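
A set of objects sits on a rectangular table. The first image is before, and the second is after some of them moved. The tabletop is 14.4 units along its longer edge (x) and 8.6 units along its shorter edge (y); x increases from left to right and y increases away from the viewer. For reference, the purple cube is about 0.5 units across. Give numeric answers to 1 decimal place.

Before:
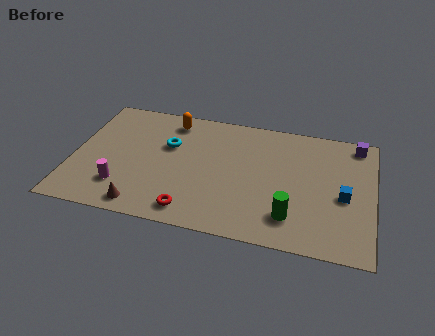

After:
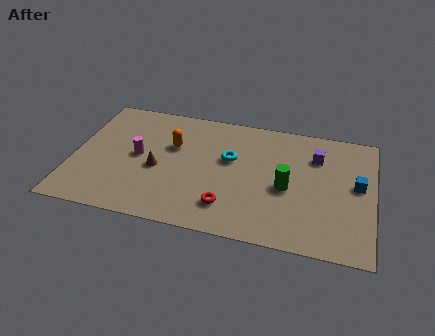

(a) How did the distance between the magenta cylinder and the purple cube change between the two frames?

-3.6

They were about 12.3 units apart before and 8.7 after — 3.6 units closer together.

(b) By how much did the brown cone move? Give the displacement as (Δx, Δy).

(0.5, 2.7)

From the two frames, the brown cone sits at roughly (3.6, 1.0) before and (4.1, 3.7) after.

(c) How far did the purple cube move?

2.3

The purple cube was near (13.5, 7.6) before and (11.6, 6.3) after, so it travelled √(1.9² + 1.3²) ≈ 2.3 units.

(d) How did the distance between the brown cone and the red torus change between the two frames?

+1.6

Before: roughly 2.3 units apart; after: 3.9. That's 1.6 units further apart.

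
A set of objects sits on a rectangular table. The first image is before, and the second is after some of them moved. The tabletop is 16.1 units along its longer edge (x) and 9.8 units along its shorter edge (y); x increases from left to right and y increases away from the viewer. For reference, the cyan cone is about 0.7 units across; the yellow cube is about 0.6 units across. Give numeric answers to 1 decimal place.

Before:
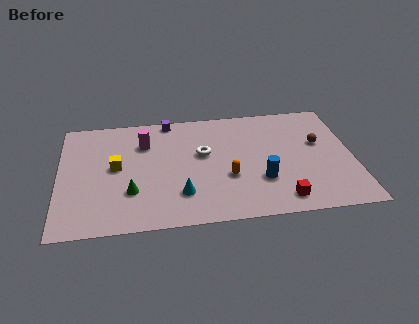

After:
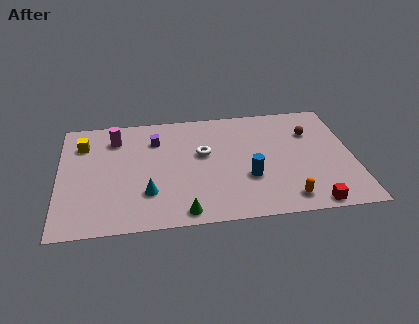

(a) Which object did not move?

the white torus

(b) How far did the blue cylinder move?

0.8

The blue cylinder moved from about (11.0, 3.1) to (10.3, 3.4), a distance of √(0.7² + 0.3²) ≈ 0.8.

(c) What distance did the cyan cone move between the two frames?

1.8

The cyan cone moved from about (6.6, 2.5) to (4.8, 2.8), a distance of √(1.8² + 0.3²) ≈ 1.8.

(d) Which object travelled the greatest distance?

the orange capsule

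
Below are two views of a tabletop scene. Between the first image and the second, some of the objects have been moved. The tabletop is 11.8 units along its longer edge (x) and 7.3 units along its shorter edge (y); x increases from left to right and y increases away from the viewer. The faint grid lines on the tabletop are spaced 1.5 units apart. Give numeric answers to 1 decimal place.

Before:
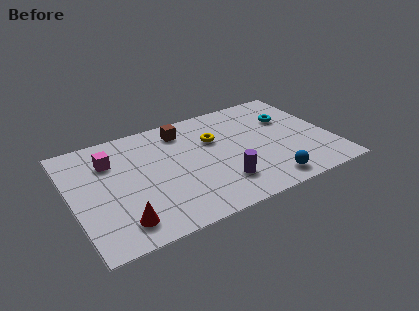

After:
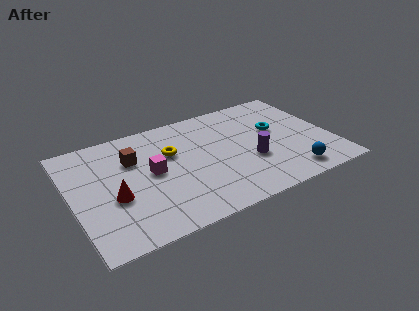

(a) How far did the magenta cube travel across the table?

2.3

The magenta cube moved from about (1.9, 5.3) to (3.6, 3.8), a distance of √(1.7² + 1.5²) ≈ 2.3.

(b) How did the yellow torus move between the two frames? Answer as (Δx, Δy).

(-2.0, -0.1)

The yellow torus was at about (6.6, 4.8) and moved to about (4.6, 4.7).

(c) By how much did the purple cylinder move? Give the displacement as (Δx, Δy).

(1.5, 0.9)

From the two frames, the purple cylinder sits at roughly (6.5, 1.8) before and (8.0, 2.7) after.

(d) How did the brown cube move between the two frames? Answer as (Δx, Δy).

(-2.4, -1.0)

The brown cube started near (5.3, 6.0) and ended near (2.9, 5.0).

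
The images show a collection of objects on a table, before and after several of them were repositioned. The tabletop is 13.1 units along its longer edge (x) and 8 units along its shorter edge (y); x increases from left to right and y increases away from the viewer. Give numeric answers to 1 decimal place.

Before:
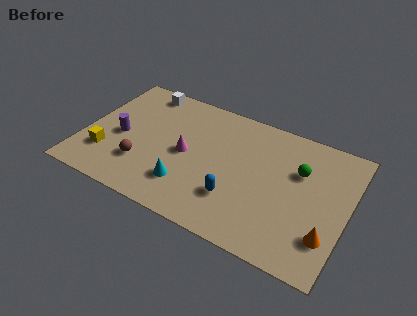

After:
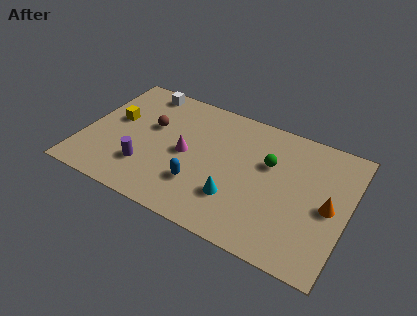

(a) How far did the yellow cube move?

2.4

The yellow cube was near (1.3, 2.2) before and (1.4, 4.6) after, so it travelled √(0.1² + 2.4²) ≈ 2.4 units.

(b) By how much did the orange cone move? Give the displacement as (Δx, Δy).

(-0.1, 1.7)

The orange cone started near (12.3, 2.1) and ended near (12.2, 3.8).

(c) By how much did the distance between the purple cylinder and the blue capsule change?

-3.4

The distance was about 6.1 in the first image and 2.7 in the second, so they moved 3.4 units closer together.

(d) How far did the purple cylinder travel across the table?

2.1

The purple cylinder moved from about (1.8, 3.6) to (3.3, 2.2), a distance of √(1.5² + 1.4²) ≈ 2.1.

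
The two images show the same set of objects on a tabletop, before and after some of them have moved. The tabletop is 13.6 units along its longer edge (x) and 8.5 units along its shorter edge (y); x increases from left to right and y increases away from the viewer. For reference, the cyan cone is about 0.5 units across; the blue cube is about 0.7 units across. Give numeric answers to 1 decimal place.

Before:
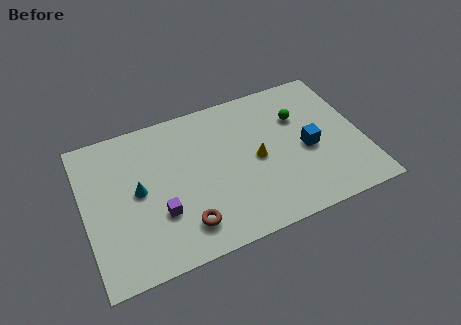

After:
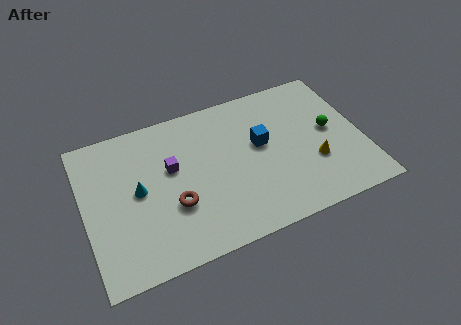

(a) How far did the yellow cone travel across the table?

3.0

The yellow cone moved from about (8.4, 4.1) to (11.1, 2.9), a distance of √(2.7² + 1.2²) ≈ 3.0.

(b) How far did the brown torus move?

1.4

The brown torus was near (4.6, 1.7) before and (4.2, 3.0) after, so it travelled √(0.4² + 1.3²) ≈ 1.4 units.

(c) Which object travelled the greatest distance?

the yellow cone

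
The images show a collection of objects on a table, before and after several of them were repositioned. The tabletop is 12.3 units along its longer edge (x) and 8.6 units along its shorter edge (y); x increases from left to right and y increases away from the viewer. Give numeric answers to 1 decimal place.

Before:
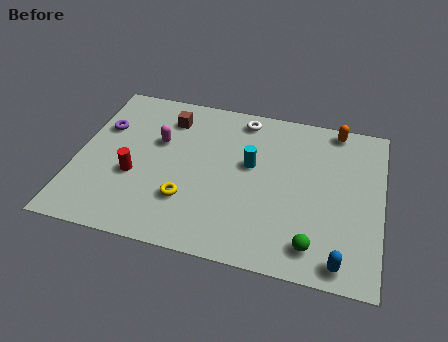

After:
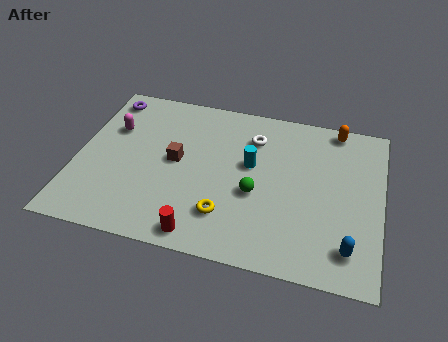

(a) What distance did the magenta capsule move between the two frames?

1.9

From (3.2, 5.4) to (1.3, 5.7), the magenta capsule covered √(1.9² + 0.3²) ≈ 1.9 units.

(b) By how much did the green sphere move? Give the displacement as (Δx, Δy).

(-2.4, 2.1)

The green sphere started near (9.7, 1.4) and ended near (7.3, 3.5).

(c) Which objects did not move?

the orange capsule and the cyan cylinder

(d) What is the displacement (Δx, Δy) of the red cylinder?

(2.9, -2.4)

The red cylinder started near (2.4, 3.3) and ended near (5.3, 0.9).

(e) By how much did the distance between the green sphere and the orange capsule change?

-1.2

Before: roughly 6.4 units apart; after: 5.2. That's 1.2 units closer together.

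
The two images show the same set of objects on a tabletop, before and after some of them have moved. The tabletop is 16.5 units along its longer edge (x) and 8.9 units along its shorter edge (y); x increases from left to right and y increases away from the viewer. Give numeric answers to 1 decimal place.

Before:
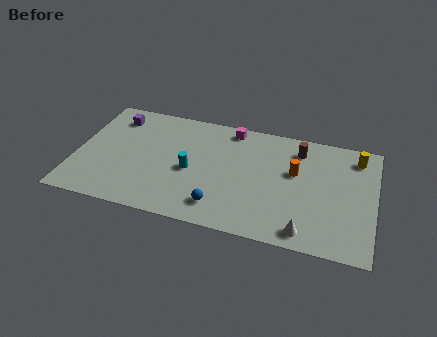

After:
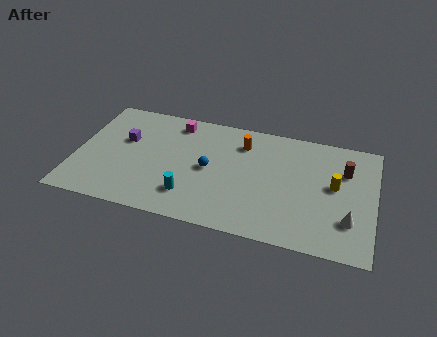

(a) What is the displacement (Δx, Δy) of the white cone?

(2.3, 1.4)

The white cone started near (12.9, 1.1) and ended near (15.2, 2.5).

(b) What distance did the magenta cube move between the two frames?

3.1

From (8.4, 7.9) to (5.3, 7.6), the magenta cube covered √(3.1² + 0.3²) ≈ 3.1 units.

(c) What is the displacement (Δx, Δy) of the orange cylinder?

(-3.0, 1.5)

The orange cylinder started near (12.1, 5.4) and ended near (9.1, 6.9).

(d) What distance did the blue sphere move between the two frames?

2.8

The blue sphere moved from about (8.2, 1.7) to (7.4, 4.4), a distance of √(0.8² + 2.7²) ≈ 2.8.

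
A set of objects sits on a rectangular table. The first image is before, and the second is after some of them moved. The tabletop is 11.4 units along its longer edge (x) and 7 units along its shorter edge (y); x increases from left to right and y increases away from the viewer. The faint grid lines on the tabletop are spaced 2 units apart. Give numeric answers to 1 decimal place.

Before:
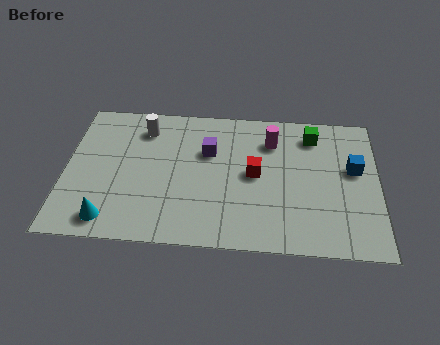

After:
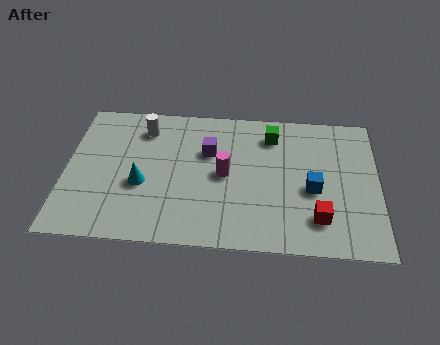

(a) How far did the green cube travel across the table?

1.5

The green cube was near (9.0, 5.7) before and (7.5, 5.6) after, so it travelled √(1.5² + 0.1²) ≈ 1.5 units.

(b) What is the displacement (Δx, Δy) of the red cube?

(2.3, -2.0)

The red cube was at about (6.9, 3.6) and moved to about (9.2, 1.6).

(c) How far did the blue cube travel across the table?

1.9

The blue cube was near (10.5, 4.1) before and (9.0, 3.0) after, so it travelled √(1.5² + 1.1²) ≈ 1.9 units.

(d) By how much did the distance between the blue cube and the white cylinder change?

-1.1

The distance was about 7.8 in the first image and 6.7 in the second, so they moved 1.1 units closer together.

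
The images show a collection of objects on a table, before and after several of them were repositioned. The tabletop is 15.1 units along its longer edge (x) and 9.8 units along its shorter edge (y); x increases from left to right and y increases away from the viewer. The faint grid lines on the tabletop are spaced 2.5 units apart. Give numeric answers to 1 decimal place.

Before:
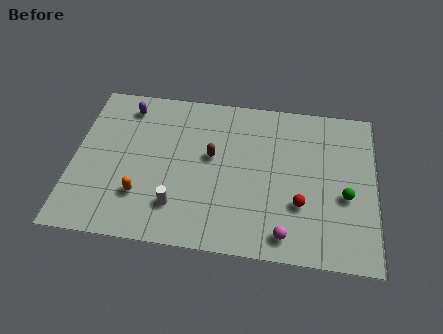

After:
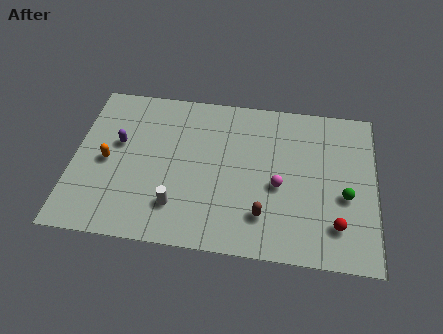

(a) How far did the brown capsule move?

4.3

From (6.9, 5.6) to (9.6, 2.3), the brown capsule covered √(2.7² + 3.3²) ≈ 4.3 units.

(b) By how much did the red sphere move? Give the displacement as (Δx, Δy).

(1.8, -1.0)

From the two frames, the red sphere sits at roughly (11.4, 3.2) before and (13.2, 2.2) after.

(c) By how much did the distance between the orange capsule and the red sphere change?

+3.8

They were about 7.9 units apart before and 11.7 after — 3.8 units further apart.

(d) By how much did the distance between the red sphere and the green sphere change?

-0.5

Before: roughly 2.3 units apart; after: 1.8. That's 0.5 units closer together.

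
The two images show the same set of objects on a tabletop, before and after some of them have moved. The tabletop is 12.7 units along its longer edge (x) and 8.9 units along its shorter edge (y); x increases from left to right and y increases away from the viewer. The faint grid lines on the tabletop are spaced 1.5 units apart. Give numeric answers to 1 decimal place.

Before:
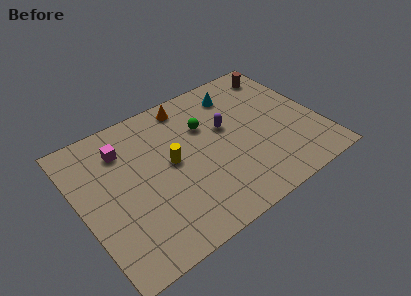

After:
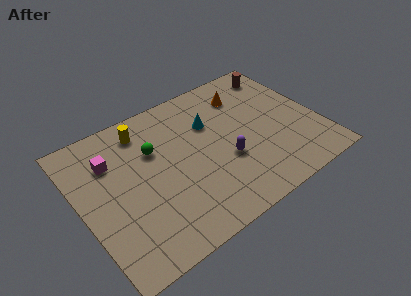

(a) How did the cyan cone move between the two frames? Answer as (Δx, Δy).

(-1.7, -1.2)

From the two frames, the cyan cone sits at roughly (8.9, 7.2) before and (7.2, 6.0) after.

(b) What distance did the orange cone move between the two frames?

3.1

From (6.3, 7.8) to (9.3, 6.9), the orange cone covered √(3.0² + 0.9²) ≈ 3.1 units.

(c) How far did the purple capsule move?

2.0

From (7.9, 5.3) to (7.5, 3.3), the purple capsule covered √(0.4² + 2.0²) ≈ 2.0 units.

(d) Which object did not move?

the brown cylinder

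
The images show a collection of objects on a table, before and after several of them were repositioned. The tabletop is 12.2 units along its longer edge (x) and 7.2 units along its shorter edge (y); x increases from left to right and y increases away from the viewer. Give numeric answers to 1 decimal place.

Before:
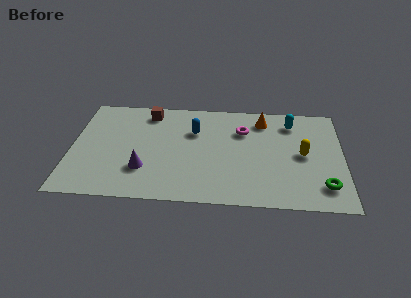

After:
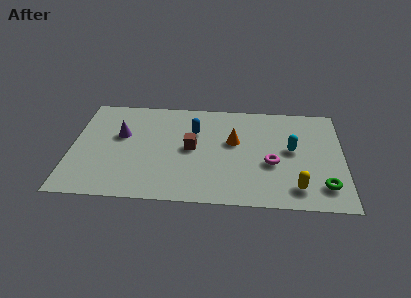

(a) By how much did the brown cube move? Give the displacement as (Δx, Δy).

(2.0, -2.4)

The brown cube started near (3.4, 6.1) and ended near (5.4, 3.7).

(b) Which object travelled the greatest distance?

the brown cube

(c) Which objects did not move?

the blue capsule and the green torus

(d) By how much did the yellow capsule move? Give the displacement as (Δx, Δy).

(-0.3, -2.3)

The yellow capsule was at about (10.4, 3.6) and moved to about (10.1, 1.3).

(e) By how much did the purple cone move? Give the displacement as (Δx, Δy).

(-1.1, 2.3)

From the two frames, the purple cone sits at roughly (3.3, 2.1) before and (2.2, 4.4) after.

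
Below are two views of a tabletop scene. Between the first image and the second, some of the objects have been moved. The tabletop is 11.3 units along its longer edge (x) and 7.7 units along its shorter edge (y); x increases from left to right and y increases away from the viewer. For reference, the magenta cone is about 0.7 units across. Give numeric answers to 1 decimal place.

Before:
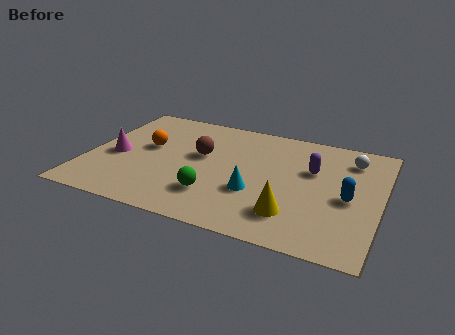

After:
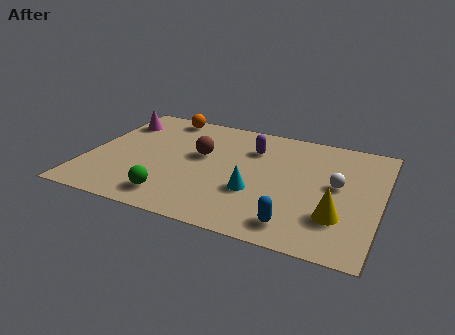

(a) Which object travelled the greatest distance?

the blue capsule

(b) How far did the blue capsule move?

2.9

The blue capsule moved from about (10.1, 3.5) to (8.3, 1.2), a distance of √(1.8² + 2.3²) ≈ 2.9.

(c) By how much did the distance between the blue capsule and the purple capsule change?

+2.8

Before: roughly 2.1 units apart; after: 4.9. That's 2.8 units further apart.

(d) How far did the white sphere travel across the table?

1.9

The white sphere moved from about (10.0, 6.1) to (9.6, 4.2), a distance of √(0.4² + 1.9²) ≈ 1.9.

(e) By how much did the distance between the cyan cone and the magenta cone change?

+1.1

Before: roughly 5.5 units apart; after: 6.6. That's 1.1 units further apart.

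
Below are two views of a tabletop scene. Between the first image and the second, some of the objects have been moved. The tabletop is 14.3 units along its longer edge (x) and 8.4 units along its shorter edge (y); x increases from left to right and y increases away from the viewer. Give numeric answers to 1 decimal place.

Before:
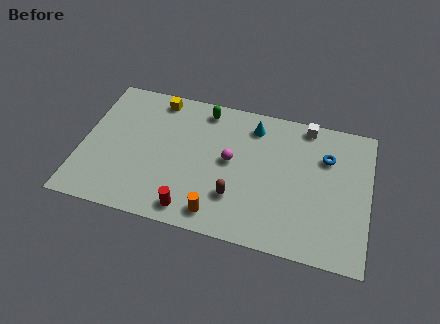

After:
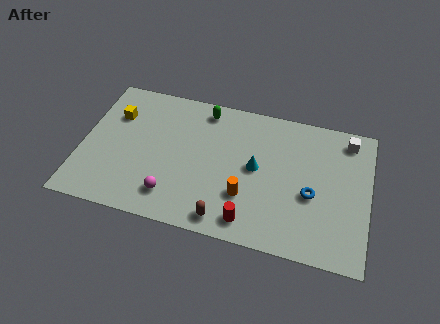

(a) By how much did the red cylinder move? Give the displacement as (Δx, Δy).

(2.9, 0.1)

The red cylinder started near (5.7, 1.1) and ended near (8.6, 1.2).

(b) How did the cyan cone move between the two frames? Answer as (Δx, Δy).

(0.3, -2.5)

The cyan cone was at about (8.4, 6.9) and moved to about (8.7, 4.4).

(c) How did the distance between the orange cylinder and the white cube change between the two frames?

-0.9

They were about 7.5 units apart before and 6.6 after — 0.9 units closer together.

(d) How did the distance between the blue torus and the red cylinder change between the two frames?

-4.3

They were about 8.0 units apart before and 3.7 after — 4.3 units closer together.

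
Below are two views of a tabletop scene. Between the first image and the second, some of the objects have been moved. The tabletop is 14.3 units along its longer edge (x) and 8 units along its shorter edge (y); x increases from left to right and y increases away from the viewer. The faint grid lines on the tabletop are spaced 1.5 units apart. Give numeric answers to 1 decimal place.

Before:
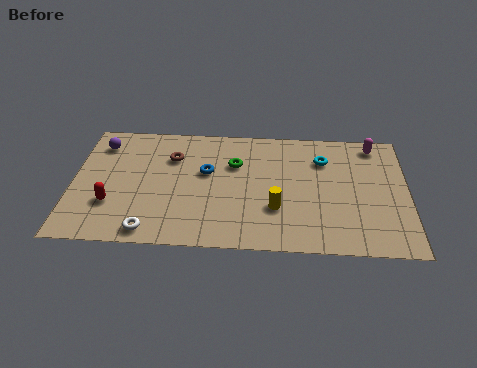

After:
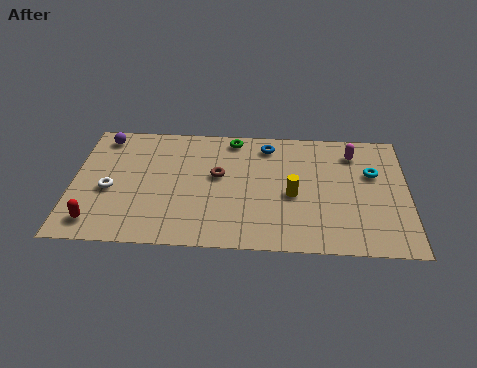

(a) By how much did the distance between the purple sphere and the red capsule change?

+1.7

The distance was about 3.9 in the first image and 5.6 in the second, so they moved 1.7 units further apart.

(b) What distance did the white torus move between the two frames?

3.1

From (3.4, 0.9) to (1.6, 3.4), the white torus covered √(1.8² + 2.5²) ≈ 3.1 units.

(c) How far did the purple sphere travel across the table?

0.5

The purple sphere was near (1.1, 6.4) before and (1.2, 6.9) after, so it travelled √(0.1² + 0.5²) ≈ 0.5 units.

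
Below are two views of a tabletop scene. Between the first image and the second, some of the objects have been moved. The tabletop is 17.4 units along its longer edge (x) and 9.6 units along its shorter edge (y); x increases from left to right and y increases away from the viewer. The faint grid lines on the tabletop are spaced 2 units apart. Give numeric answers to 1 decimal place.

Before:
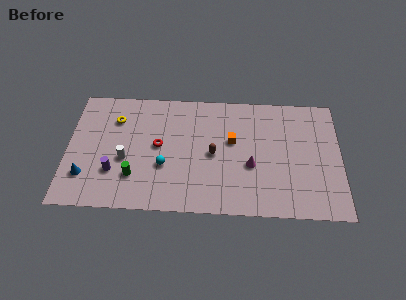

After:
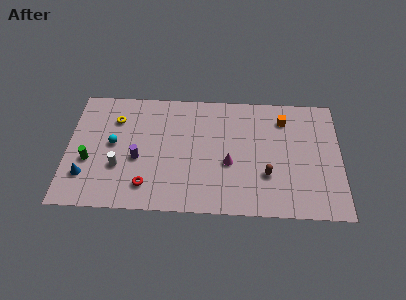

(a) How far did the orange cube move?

3.8

From (10.5, 5.7) to (13.8, 7.6), the orange cube covered √(3.3² + 1.9²) ≈ 3.8 units.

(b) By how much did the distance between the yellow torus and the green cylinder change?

-0.9

The distance was about 4.7 in the first image and 3.8 in the second, so they moved 0.9 units closer together.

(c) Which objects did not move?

the blue cone and the yellow torus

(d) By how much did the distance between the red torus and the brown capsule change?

+4.2

They were about 3.5 units apart before and 7.7 after — 4.2 units further apart.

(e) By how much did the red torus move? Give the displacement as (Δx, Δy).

(-0.7, -3.2)

From the two frames, the red torus sits at roughly (5.8, 5.1) before and (5.1, 1.9) after.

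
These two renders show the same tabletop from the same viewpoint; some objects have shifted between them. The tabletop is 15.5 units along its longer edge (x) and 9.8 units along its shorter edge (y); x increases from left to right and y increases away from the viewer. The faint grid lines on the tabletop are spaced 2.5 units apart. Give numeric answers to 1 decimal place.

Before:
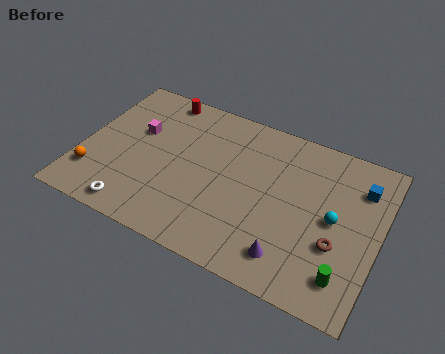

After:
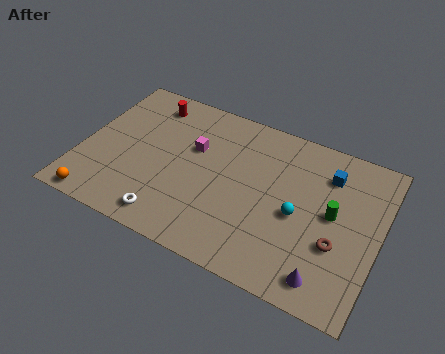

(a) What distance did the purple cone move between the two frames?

1.9

The purple cone was near (11.3, 1.8) before and (13.2, 1.4) after, so it travelled √(1.9² + 0.4²) ≈ 1.9 units.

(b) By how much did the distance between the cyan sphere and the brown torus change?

+0.9

The distance was about 1.4 in the first image and 2.3 in the second, so they moved 0.9 units further apart.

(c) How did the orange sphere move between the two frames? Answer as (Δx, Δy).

(0.5, -1.6)

From the two frames, the orange sphere sits at roughly (0.9, 2.4) before and (1.4, 0.8) after.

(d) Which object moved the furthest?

the green cylinder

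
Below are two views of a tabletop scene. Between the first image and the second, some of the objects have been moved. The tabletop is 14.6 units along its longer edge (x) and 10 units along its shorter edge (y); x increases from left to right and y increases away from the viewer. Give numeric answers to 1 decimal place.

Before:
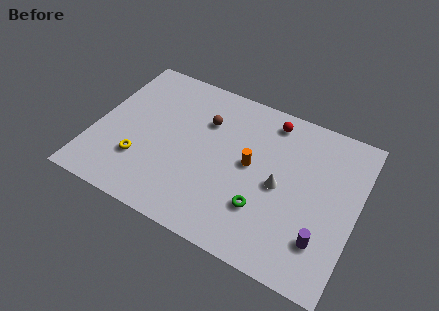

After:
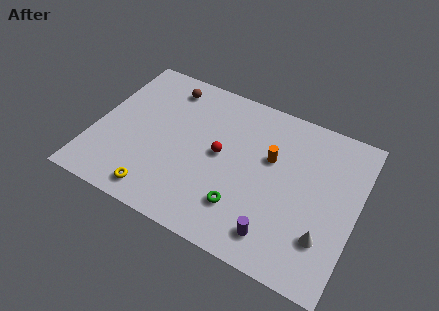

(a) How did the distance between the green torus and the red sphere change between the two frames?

-2.6

They were about 5.7 units apart before and 3.1 after — 2.6 units closer together.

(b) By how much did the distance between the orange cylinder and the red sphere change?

-0.5

Before: roughly 3.4 units apart; after: 2.9. That's 0.5 units closer together.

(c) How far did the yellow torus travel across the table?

2.0

The yellow torus was near (2.8, 2.9) before and (4.0, 1.3) after, so it travelled √(1.2² + 1.6²) ≈ 2.0 units.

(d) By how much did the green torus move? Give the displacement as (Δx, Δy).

(-1.1, -0.4)

From the two frames, the green torus sits at roughly (9.7, 2.9) before and (8.6, 2.5) after.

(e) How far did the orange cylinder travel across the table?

1.3

From (8.7, 5.3) to (9.7, 6.2), the orange cylinder covered √(1.0² + 0.9²) ≈ 1.3 units.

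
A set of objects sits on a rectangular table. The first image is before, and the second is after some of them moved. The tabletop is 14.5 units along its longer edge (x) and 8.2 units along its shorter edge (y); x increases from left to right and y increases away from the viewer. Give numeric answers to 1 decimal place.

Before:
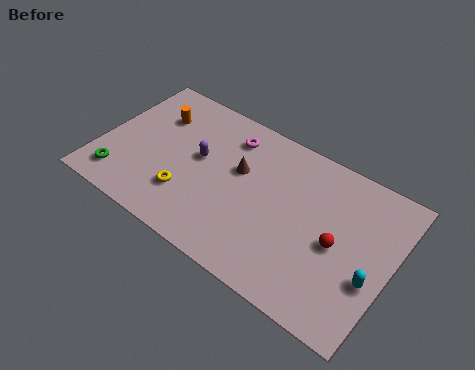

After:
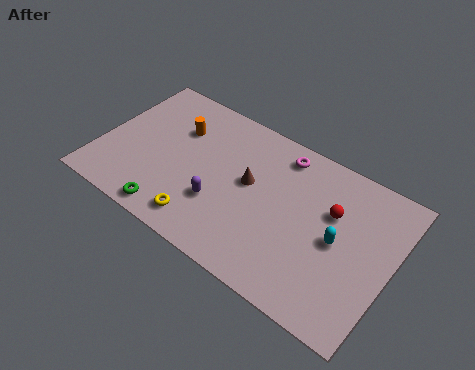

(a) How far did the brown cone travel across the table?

0.7

The brown cone was near (6.8, 5.0) before and (7.4, 4.6) after, so it travelled √(0.6² + 0.4²) ≈ 0.7 units.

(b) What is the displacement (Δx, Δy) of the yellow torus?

(1.0, -1.0)

The yellow torus was at about (4.6, 2.3) and moved to about (5.6, 1.3).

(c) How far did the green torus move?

2.9

The green torus moved from about (1.3, 1.5) to (4.1, 0.9), a distance of √(2.8² + 0.6²) ≈ 2.9.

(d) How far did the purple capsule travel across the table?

2.4

The purple capsule was near (4.8, 4.6) before and (6.2, 2.7) after, so it travelled √(1.4² + 1.9²) ≈ 2.4 units.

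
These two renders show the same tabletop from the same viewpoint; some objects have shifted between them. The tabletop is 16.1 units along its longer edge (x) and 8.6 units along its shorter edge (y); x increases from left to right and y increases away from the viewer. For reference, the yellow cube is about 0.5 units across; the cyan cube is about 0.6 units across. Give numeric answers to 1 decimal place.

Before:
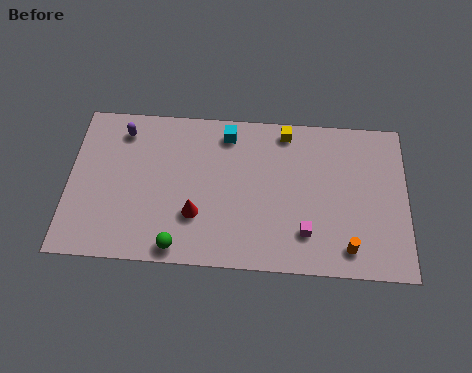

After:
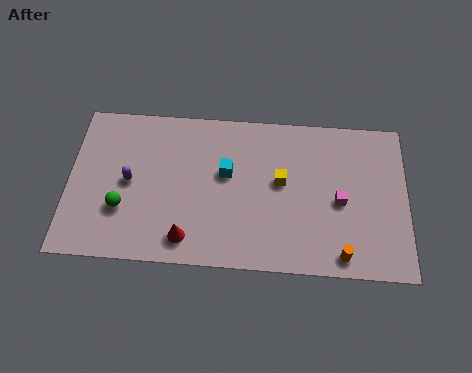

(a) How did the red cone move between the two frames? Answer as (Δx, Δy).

(-0.4, -1.3)

The red cone was at about (6.1, 2.7) and moved to about (5.7, 1.4).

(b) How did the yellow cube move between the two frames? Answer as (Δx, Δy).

(-0.2, -2.8)

The yellow cube started near (10.3, 7.6) and ended near (10.1, 4.8).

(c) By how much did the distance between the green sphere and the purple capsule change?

-5.3

The distance was about 6.8 in the first image and 1.5 in the second, so they moved 5.3 units closer together.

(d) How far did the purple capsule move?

2.8

The purple capsule moved from about (2.5, 7.1) to (2.9, 4.3), a distance of √(0.4² + 2.8²) ≈ 2.8.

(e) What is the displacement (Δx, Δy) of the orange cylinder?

(-0.3, -0.4)

From the two frames, the orange cylinder sits at roughly (13.3, 1.4) before and (13.0, 1.0) after.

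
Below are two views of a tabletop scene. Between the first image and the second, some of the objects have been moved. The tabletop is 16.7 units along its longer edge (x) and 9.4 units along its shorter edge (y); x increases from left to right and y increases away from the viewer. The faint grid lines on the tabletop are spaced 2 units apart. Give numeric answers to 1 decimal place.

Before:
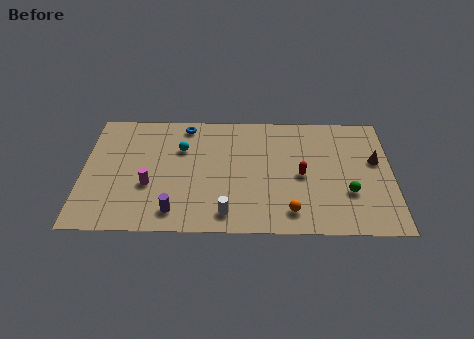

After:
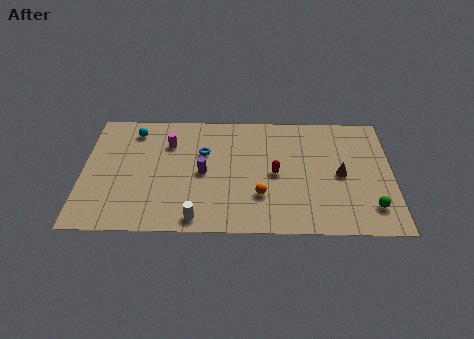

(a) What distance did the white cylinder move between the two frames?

1.6

The white cylinder moved from about (7.8, 1.4) to (6.2, 1.0), a distance of √(1.6² + 0.4²) ≈ 1.6.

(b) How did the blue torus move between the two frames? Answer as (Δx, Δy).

(1.0, -2.2)

The blue torus started near (5.5, 8.3) and ended near (6.5, 6.1).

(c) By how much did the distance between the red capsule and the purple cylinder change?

-3.5

The distance was about 7.4 in the first image and 3.9 in the second, so they moved 3.5 units closer together.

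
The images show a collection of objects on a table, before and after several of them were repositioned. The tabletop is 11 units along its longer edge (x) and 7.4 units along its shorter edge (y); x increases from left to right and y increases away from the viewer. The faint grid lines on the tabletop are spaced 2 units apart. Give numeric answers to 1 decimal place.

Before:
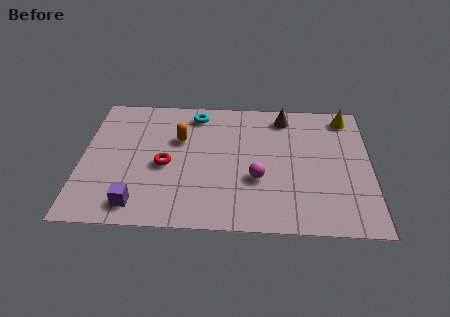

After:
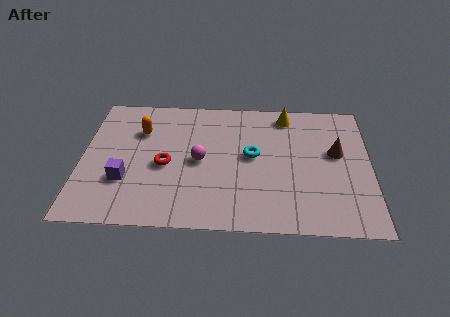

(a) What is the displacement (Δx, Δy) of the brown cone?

(2.0, -2.0)

The brown cone was at about (7.7, 6.3) and moved to about (9.7, 4.3).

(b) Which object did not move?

the red torus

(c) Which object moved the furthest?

the cyan torus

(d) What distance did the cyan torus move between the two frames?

3.2

The cyan torus was near (4.3, 6.3) before and (6.5, 4.0) after, so it travelled √(2.2² + 2.3²) ≈ 3.2 units.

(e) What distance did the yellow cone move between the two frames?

2.3

The yellow cone was near (10.1, 6.4) before and (7.8, 6.4) after, so it travelled √(2.3² + 0.0²) ≈ 2.3 units.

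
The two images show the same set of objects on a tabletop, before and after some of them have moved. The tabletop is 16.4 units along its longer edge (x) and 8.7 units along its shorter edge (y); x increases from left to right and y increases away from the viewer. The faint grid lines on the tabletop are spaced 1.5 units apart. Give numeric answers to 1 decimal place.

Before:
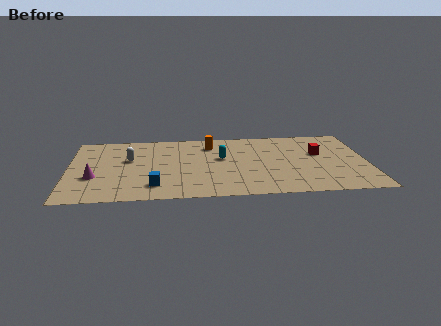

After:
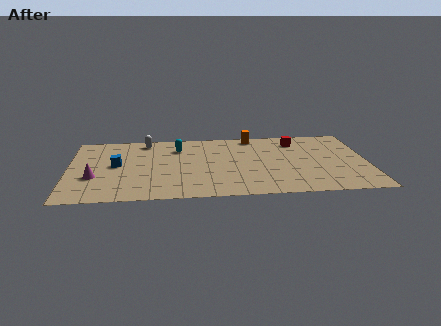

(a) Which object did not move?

the magenta cone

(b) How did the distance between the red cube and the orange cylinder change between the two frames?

-3.7

The distance was about 6.2 in the first image and 2.5 in the second, so they moved 3.7 units closer together.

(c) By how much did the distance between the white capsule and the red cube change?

-2.1

Before: roughly 10.5 units apart; after: 8.4. That's 2.1 units closer together.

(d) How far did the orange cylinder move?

2.6

From (7.8, 6.9) to (10.2, 7.8), the orange cylinder covered √(2.4² + 0.9²) ≈ 2.6 units.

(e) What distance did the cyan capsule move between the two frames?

2.8

From (8.4, 5.1) to (6.0, 6.6), the cyan capsule covered √(2.4² + 1.5²) ≈ 2.8 units.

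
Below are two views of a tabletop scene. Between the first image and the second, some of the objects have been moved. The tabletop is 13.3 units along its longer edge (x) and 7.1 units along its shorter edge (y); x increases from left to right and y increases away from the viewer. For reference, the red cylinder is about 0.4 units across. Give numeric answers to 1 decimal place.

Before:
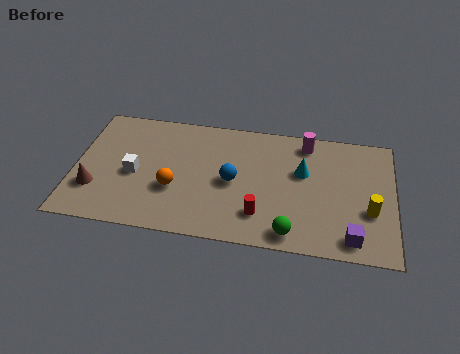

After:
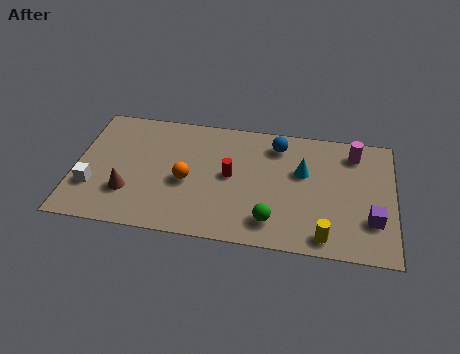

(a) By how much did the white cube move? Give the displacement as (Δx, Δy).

(-1.7, -1.0)

From the two frames, the white cube sits at roughly (2.5, 3.2) before and (0.8, 2.2) after.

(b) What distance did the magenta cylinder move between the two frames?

2.0

From (9.6, 6.1) to (11.6, 5.8), the magenta cylinder covered √(2.0² + 0.3²) ≈ 2.0 units.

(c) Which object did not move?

the cyan cone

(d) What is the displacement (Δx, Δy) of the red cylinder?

(-1.3, 2.0)

The red cylinder was at about (7.8, 1.7) and moved to about (6.5, 3.7).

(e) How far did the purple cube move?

1.4

The purple cube moved from about (11.6, 1.0) to (12.4, 2.1), a distance of √(0.8² + 1.1²) ≈ 1.4.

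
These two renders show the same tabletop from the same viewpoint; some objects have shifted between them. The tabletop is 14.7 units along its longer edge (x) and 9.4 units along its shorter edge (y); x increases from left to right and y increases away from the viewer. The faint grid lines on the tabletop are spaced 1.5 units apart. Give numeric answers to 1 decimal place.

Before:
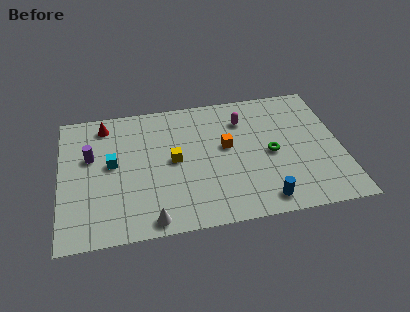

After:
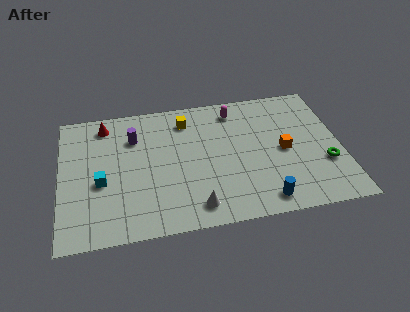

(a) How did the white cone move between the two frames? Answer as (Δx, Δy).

(2.3, 0.5)

The white cone started near (4.6, 0.9) and ended near (6.9, 1.4).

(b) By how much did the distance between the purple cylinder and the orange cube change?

+1.0

They were about 7.1 units apart before and 8.1 after — 1.0 units further apart.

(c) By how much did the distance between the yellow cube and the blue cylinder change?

+1.6

The distance was about 5.8 in the first image and 7.4 in the second, so they moved 1.6 units further apart.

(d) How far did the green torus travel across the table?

3.0

The green torus moved from about (11.0, 4.4) to (13.8, 3.2), a distance of √(2.8² + 1.2²) ≈ 3.0.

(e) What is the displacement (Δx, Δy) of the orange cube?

(3.0, -0.8)

The orange cube was at about (8.7, 5.3) and moved to about (11.7, 4.5).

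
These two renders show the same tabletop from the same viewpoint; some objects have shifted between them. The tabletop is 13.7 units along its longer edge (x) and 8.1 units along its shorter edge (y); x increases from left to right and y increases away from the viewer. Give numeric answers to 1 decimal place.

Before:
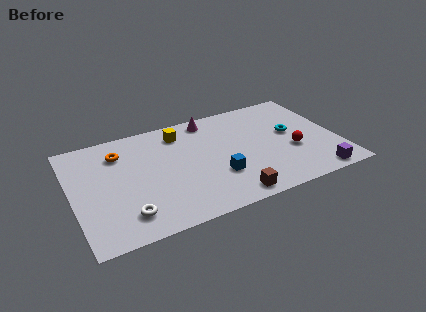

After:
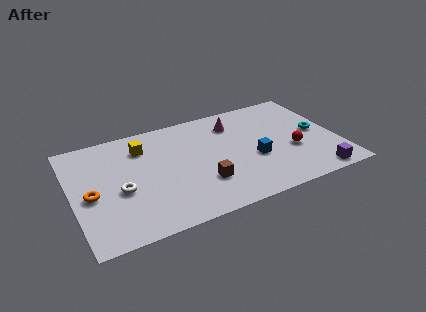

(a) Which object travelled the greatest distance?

the orange torus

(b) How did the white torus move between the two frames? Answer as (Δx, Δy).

(-0.1, 1.8)

From the two frames, the white torus sits at roughly (2.5, 1.6) before and (2.4, 3.4) after.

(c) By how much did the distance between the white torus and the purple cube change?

+0.4

Before: roughly 9.7 units apart; after: 10.1. That's 0.4 units further apart.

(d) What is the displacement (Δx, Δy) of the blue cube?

(2.0, 0.6)

The blue cube started near (7.3, 2.6) and ended near (9.3, 3.2).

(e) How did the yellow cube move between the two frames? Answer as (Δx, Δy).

(-2.0, -0.4)

The yellow cube started near (5.8, 6.6) and ended near (3.8, 6.2).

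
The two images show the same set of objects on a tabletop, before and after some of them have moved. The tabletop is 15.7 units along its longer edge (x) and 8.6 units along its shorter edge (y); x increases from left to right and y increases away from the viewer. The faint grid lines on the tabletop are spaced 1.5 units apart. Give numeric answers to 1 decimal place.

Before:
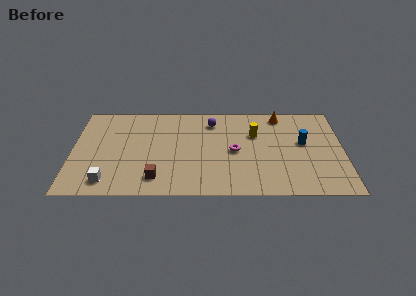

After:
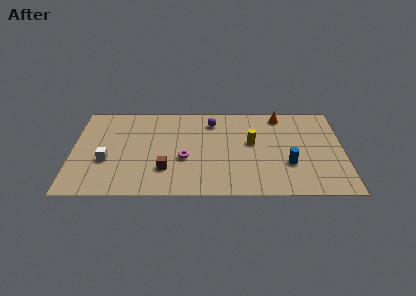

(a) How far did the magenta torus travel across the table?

3.0

The magenta torus moved from about (9.4, 4.1) to (6.5, 3.4), a distance of √(2.9² + 0.7²) ≈ 3.0.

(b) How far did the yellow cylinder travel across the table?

0.8

From (10.6, 5.7) to (10.4, 4.9), the yellow cylinder covered √(0.2² + 0.8²) ≈ 0.8 units.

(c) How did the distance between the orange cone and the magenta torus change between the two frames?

+2.6

They were about 4.3 units apart before and 6.9 after — 2.6 units further apart.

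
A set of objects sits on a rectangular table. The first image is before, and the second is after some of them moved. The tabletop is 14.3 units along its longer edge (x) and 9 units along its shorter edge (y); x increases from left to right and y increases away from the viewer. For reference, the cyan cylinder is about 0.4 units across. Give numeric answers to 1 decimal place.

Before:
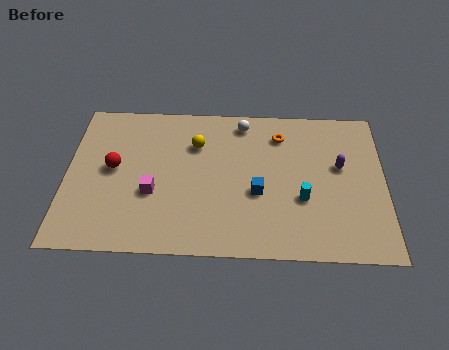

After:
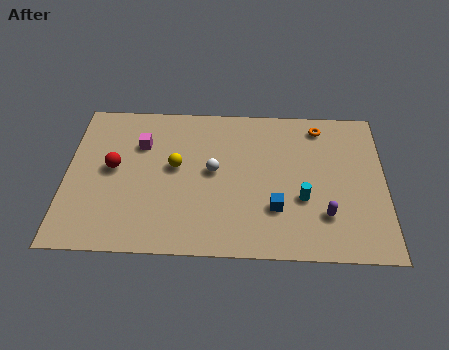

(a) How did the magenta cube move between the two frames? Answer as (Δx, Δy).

(-0.6, 2.9)

The magenta cube was at about (3.9, 3.4) and moved to about (3.3, 6.3).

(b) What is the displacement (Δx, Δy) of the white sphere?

(-1.3, -3.0)

From the two frames, the white sphere sits at roughly (7.9, 7.8) before and (6.6, 4.8) after.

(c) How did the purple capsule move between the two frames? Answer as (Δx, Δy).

(-0.7, -2.9)

The purple capsule was at about (12.3, 5.3) and moved to about (11.6, 2.4).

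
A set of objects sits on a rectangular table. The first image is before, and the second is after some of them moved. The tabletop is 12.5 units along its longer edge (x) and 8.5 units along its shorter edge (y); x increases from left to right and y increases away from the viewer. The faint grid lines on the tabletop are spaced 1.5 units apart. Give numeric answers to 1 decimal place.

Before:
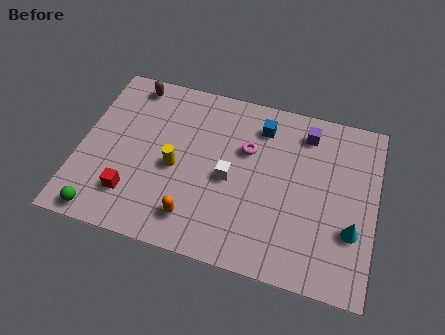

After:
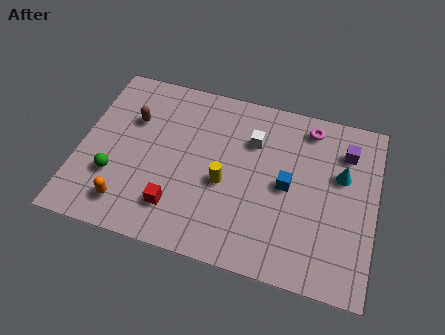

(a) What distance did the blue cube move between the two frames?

2.9

The blue cube was near (7.5, 6.8) before and (8.8, 4.2) after, so it travelled √(1.3² + 2.6²) ≈ 2.9 units.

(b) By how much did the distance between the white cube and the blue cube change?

-0.7

They were about 3.1 units apart before and 2.4 after — 0.7 units closer together.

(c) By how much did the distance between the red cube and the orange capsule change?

-0.7

The distance was about 2.7 in the first image and 2.0 in the second, so they moved 0.7 units closer together.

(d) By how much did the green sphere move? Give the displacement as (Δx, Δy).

(0.3, 1.9)

The green sphere started near (1.3, 0.8) and ended near (1.6, 2.7).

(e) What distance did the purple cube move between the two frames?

1.8

The purple cube was near (9.4, 7.0) before and (11.1, 6.5) after, so it travelled √(1.7² + 0.5²) ≈ 1.8 units.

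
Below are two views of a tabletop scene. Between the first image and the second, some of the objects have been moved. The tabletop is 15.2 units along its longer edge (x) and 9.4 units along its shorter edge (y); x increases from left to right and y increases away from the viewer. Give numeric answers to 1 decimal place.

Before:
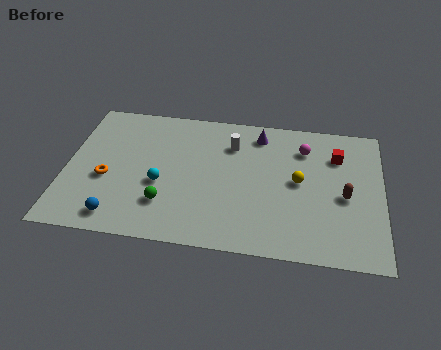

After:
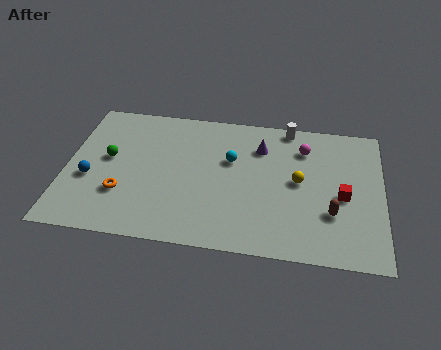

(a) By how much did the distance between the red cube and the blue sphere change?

+0.4

They were about 11.7 units apart before and 12.1 after — 0.4 units further apart.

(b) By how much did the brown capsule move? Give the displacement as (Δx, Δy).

(-0.6, -1.2)

From the two frames, the brown capsule sits at roughly (13.4, 4.2) before and (12.8, 3.0) after.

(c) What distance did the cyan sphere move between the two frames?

3.9

From (4.6, 3.8) to (7.9, 5.9), the cyan sphere covered √(3.3² + 2.1²) ≈ 3.9 units.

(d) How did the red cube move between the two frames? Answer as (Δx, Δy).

(0.3, -2.7)

From the two frames, the red cube sits at roughly (13.0, 6.9) before and (13.3, 4.2) after.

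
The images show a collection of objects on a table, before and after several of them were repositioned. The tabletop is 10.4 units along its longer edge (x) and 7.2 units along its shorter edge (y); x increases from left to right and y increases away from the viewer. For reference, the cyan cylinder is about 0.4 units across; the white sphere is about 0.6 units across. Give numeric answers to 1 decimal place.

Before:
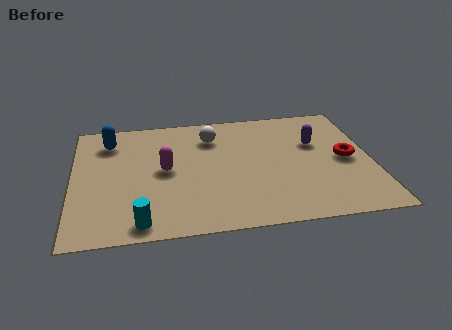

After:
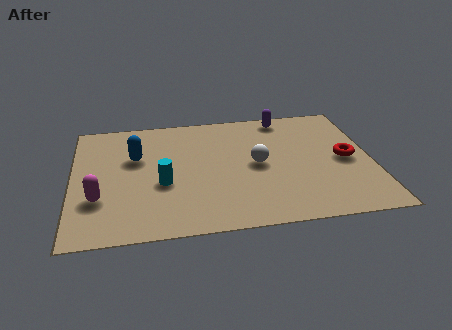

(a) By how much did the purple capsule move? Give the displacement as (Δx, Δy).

(-1.0, 1.8)

The purple capsule was at about (8.5, 4.6) and moved to about (7.5, 6.4).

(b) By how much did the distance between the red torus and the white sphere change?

-1.9

Before: roughly 5.0 units apart; after: 3.1. That's 1.9 units closer together.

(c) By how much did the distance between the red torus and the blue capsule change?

-1.1

They were about 8.5 units apart before and 7.4 after — 1.1 units closer together.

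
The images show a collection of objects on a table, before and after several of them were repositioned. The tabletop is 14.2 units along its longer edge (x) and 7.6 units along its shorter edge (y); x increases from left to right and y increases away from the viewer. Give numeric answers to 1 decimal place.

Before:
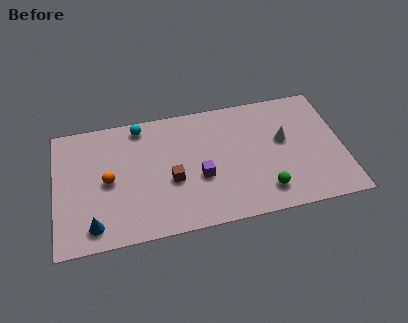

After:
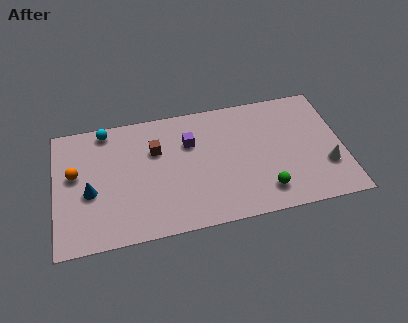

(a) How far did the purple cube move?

2.2

From (7.1, 3.0) to (6.7, 5.2), the purple cube covered √(0.4² + 2.2²) ≈ 2.2 units.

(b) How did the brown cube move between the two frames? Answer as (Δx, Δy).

(-0.7, 2.0)

The brown cube was at about (5.7, 3.1) and moved to about (5.0, 5.1).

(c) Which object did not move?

the green sphere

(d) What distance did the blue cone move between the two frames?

2.0

The blue cone moved from about (1.8, 1.2) to (1.7, 3.2), a distance of √(0.1² + 2.0²) ≈ 2.0.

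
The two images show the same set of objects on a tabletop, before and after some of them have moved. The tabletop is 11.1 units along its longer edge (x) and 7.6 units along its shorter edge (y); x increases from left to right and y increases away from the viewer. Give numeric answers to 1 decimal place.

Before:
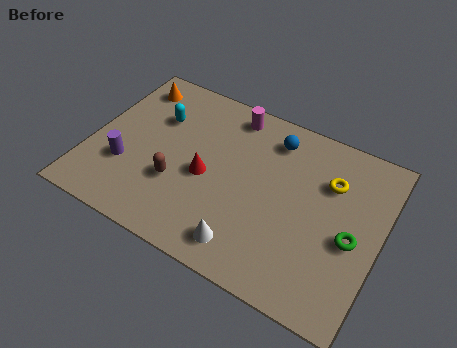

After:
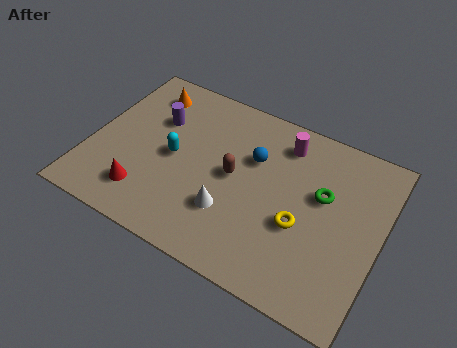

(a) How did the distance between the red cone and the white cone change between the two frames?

+0.4

They were about 2.9 units apart before and 3.3 after — 0.4 units further apart.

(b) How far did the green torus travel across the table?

1.8

The green torus moved from about (10.1, 3.3) to (8.8, 4.6), a distance of √(1.3² + 1.3²) ≈ 1.8.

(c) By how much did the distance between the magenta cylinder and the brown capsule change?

-1.5

Before: roughly 4.3 units apart; after: 2.8. That's 1.5 units closer together.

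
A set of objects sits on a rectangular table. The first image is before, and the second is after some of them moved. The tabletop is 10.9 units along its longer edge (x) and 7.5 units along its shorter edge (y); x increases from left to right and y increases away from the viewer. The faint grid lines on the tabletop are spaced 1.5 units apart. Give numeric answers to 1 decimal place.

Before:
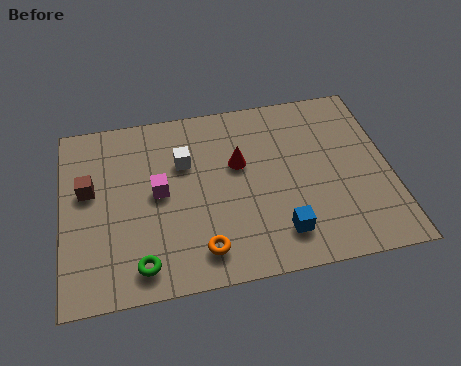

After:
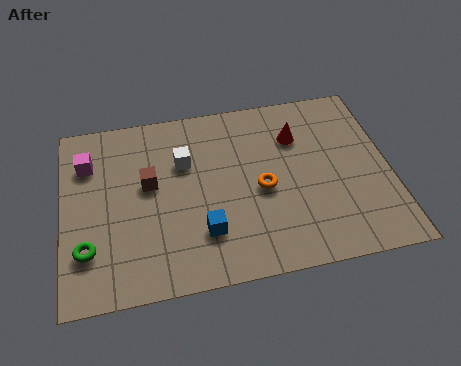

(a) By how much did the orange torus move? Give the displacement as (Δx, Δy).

(2.1, 2.1)

From the two frames, the orange torus sits at roughly (4.5, 1.3) before and (6.6, 3.4) after.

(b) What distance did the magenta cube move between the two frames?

2.8

The magenta cube was near (3.2, 3.9) before and (0.9, 5.5) after, so it travelled √(2.3² + 1.6²) ≈ 2.8 units.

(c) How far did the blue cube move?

2.5

From (7.1, 1.5) to (4.6, 2.0), the blue cube covered √(2.5² + 0.5²) ≈ 2.5 units.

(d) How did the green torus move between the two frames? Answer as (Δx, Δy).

(-1.7, 0.9)

The green torus started near (2.5, 1.1) and ended near (0.8, 2.0).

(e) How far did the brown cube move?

2.0

The brown cube was near (0.9, 4.4) before and (2.9, 4.3) after, so it travelled √(2.0² + 0.1²) ≈ 2.0 units.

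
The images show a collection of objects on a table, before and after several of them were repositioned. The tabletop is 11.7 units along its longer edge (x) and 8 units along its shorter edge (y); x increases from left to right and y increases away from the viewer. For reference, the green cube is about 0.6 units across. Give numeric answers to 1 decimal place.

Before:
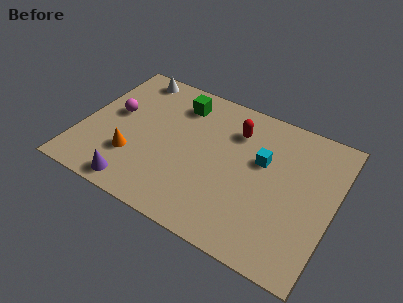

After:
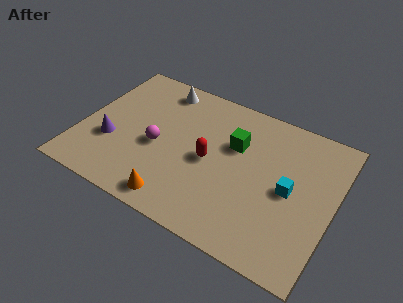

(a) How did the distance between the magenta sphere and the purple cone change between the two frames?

-1.7

The distance was about 3.9 in the first image and 2.2 in the second, so they moved 1.7 units closer together.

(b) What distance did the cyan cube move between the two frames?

1.7

From (8.3, 4.9) to (9.7, 3.9), the cyan cube covered √(1.4² + 1.0²) ≈ 1.7 units.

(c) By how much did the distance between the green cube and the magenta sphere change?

+0.4

Before: roughly 3.4 units apart; after: 3.8. That's 0.4 units further apart.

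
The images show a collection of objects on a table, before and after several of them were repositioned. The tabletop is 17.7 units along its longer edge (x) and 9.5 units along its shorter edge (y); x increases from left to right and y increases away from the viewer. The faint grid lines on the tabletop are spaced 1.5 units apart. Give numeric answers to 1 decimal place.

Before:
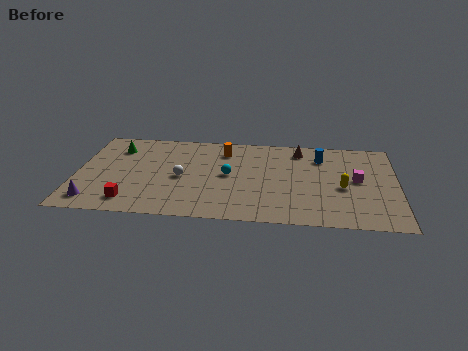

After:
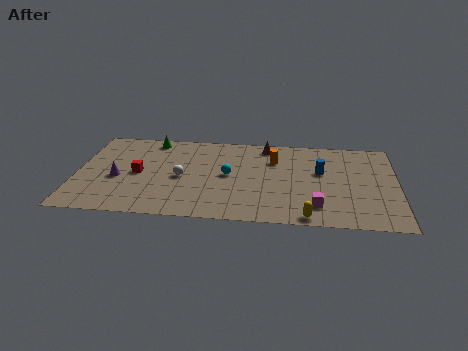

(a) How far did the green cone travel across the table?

2.2

The green cone moved from about (2.1, 7.3) to (4.0, 8.4), a distance of √(1.9² + 1.1²) ≈ 2.2.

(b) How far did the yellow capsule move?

3.8

The yellow capsule moved from about (14.7, 4.1) to (12.8, 0.8), a distance of √(1.9² + 3.3²) ≈ 3.8.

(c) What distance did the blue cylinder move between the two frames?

1.6

From (13.5, 7.3) to (13.5, 5.7), the blue cylinder covered √(0.0² + 1.6²) ≈ 1.6 units.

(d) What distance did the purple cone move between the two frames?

2.8

The purple cone was near (1.1, 1.5) before and (2.3, 4.0) after, so it travelled √(1.2² + 2.5²) ≈ 2.8 units.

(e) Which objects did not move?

the cyan sphere and the white sphere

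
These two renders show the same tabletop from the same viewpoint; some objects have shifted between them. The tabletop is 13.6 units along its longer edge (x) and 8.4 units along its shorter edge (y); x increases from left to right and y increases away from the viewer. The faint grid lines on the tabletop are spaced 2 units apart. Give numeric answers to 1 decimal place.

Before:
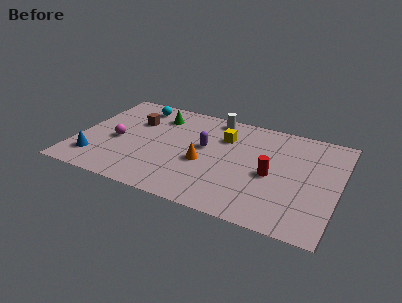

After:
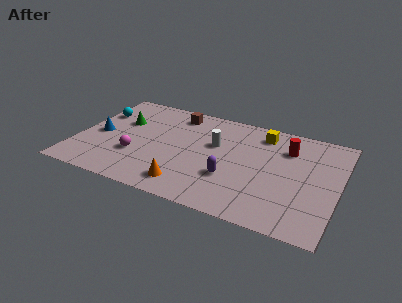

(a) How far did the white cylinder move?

2.3

The white cylinder was near (6.8, 7.5) before and (7.1, 5.2) after, so it travelled √(0.3² + 2.3²) ≈ 2.3 units.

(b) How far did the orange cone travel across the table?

2.2

The orange cone moved from about (6.7, 3.5) to (6.1, 1.4), a distance of √(0.6² + 2.1²) ≈ 2.2.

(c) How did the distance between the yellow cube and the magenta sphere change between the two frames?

+1.6

Before: roughly 5.9 units apart; after: 7.5. That's 1.6 units further apart.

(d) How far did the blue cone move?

2.1

The blue cone was near (1.2, 1.8) before and (1.1, 3.9) after, so it travelled √(0.1² + 2.1²) ≈ 2.1 units.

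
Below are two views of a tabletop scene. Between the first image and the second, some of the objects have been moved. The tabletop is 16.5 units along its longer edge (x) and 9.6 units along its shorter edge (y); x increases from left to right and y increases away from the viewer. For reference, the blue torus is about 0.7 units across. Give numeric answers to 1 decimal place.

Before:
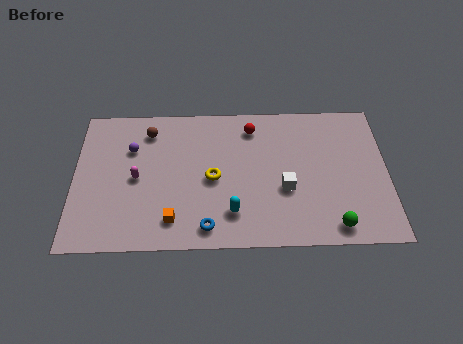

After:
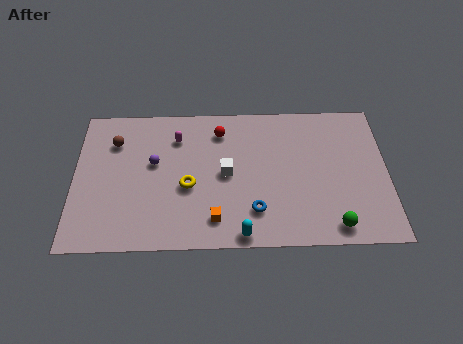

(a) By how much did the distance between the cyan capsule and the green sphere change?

-0.6

The distance was about 5.4 in the first image and 4.8 in the second, so they moved 0.6 units closer together.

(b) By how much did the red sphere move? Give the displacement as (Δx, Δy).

(-1.7, -0.2)

The red sphere started near (9.4, 7.9) and ended near (7.7, 7.7).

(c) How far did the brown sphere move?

1.9

From (3.9, 7.8) to (2.1, 7.1), the brown sphere covered √(1.8² + 0.7²) ≈ 1.9 units.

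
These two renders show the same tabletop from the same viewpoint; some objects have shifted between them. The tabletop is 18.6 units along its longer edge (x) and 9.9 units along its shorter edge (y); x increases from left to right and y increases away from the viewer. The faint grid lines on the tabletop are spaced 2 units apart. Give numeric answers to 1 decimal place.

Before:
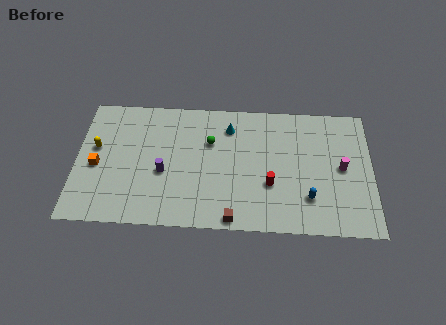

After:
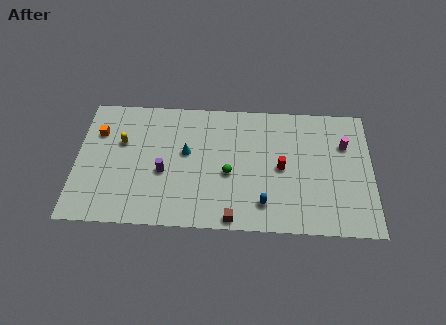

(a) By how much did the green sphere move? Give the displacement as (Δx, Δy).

(1.2, -2.4)

The green sphere was at about (8.4, 6.6) and moved to about (9.6, 4.2).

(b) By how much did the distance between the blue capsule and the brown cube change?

-2.8

Before: roughly 5.0 units apart; after: 2.2. That's 2.8 units closer together.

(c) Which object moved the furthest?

the cyan cone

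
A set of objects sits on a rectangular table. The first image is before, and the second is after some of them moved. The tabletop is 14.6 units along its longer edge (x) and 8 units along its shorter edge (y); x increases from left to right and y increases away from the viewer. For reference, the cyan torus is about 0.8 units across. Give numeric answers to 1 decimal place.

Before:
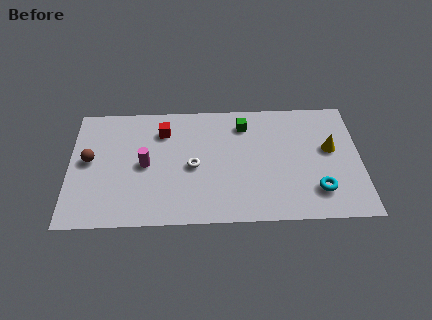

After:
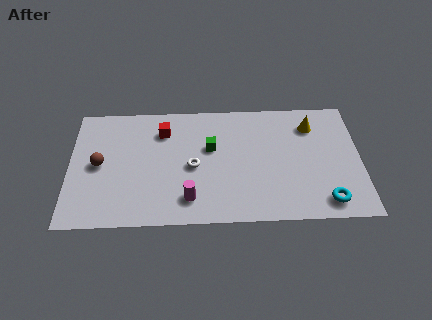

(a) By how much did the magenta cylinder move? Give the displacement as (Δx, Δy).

(2.2, -2.3)

The magenta cylinder started near (3.8, 3.9) and ended near (6.0, 1.6).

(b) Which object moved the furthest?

the magenta cylinder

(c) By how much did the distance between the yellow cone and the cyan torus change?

+2.2

The distance was about 2.8 in the first image and 5.0 in the second, so they moved 2.2 units further apart.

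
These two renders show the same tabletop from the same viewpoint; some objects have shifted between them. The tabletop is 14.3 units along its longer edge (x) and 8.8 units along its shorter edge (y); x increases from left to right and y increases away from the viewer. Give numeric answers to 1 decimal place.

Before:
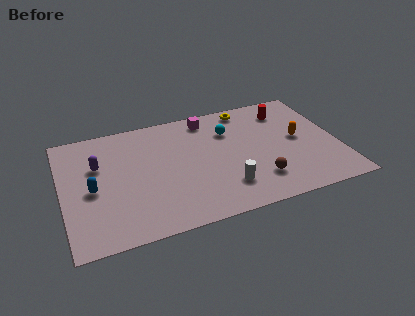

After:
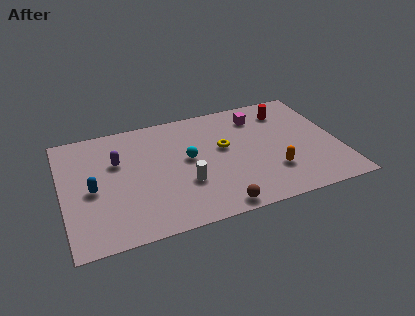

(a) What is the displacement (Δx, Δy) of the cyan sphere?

(-2.3, -1.5)

From the two frames, the cyan sphere sits at roughly (8.8, 6.3) before and (6.5, 4.8) after.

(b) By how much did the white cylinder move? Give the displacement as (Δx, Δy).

(-2.0, 0.9)

The white cylinder was at about (8.2, 2.1) and moved to about (6.2, 3.0).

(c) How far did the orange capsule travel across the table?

2.6

From (12.3, 4.6) to (10.7, 2.5), the orange capsule covered √(1.6² + 2.1²) ≈ 2.6 units.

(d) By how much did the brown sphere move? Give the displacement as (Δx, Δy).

(-2.3, -1.3)

The brown sphere started near (9.9, 2.1) and ended near (7.6, 0.8).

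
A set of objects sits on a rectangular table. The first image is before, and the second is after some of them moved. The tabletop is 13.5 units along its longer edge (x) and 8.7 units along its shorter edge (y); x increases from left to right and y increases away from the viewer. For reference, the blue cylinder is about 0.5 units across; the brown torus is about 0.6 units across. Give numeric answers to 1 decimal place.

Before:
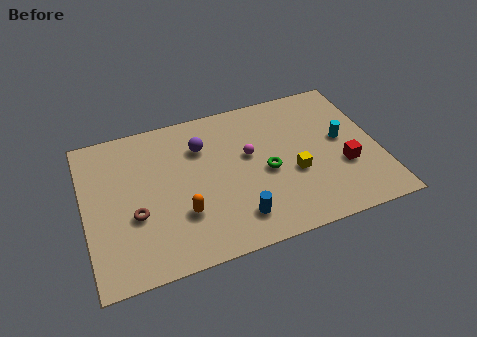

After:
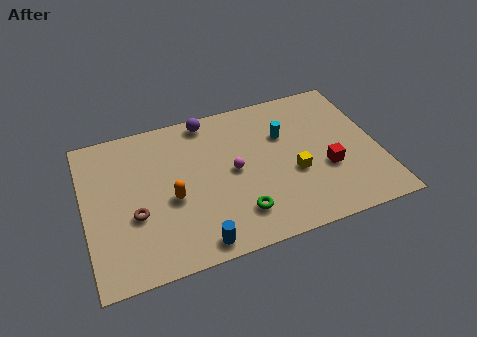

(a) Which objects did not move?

the brown torus and the yellow cube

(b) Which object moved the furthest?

the cyan cylinder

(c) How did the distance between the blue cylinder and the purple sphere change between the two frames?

+2.2

They were about 4.8 units apart before and 7.0 after — 2.2 units further apart.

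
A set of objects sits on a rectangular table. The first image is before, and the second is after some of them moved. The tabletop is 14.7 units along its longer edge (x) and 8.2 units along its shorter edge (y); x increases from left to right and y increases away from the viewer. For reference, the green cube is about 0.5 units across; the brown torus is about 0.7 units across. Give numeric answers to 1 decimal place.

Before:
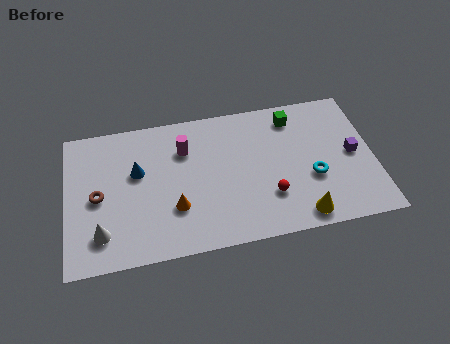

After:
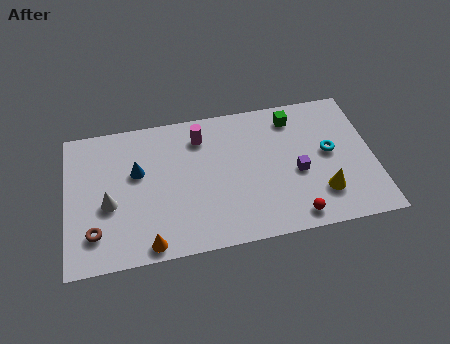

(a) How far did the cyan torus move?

1.6

From (11.7, 3.1) to (12.6, 4.4), the cyan torus covered √(0.9² + 1.3²) ≈ 1.6 units.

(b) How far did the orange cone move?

2.2

The orange cone was near (5.1, 2.6) before and (3.8, 0.8) after, so it travelled √(1.3² + 1.8²) ≈ 2.2 units.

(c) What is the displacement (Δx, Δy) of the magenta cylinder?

(0.8, 0.6)

The magenta cylinder started near (5.7, 5.9) and ended near (6.5, 6.5).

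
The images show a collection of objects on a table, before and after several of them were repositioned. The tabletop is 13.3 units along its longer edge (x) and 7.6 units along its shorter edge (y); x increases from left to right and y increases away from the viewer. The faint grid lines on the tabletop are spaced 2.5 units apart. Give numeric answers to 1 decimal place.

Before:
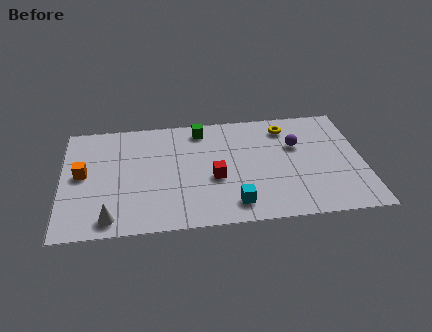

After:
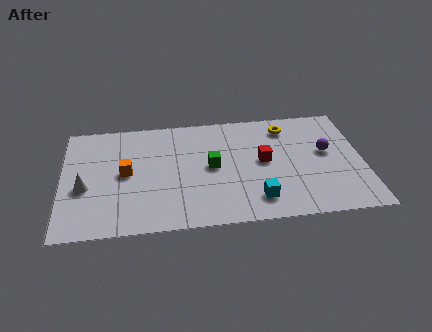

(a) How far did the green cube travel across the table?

2.6

The green cube was near (6.2, 6.5) before and (6.6, 3.9) after, so it travelled √(0.4² + 2.6²) ≈ 2.6 units.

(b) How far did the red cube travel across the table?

2.4

The red cube was near (6.7, 3.1) before and (8.9, 4.0) after, so it travelled √(2.2² + 0.9²) ≈ 2.4 units.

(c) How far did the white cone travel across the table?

2.4

The white cone moved from about (2.1, 1.0) to (1.0, 3.1), a distance of √(1.1² + 2.1²) ≈ 2.4.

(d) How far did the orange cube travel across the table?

1.9

The orange cube moved from about (0.9, 4.0) to (2.8, 3.9), a distance of √(1.9² + 0.1²) ≈ 1.9.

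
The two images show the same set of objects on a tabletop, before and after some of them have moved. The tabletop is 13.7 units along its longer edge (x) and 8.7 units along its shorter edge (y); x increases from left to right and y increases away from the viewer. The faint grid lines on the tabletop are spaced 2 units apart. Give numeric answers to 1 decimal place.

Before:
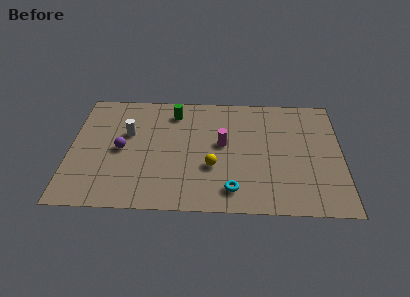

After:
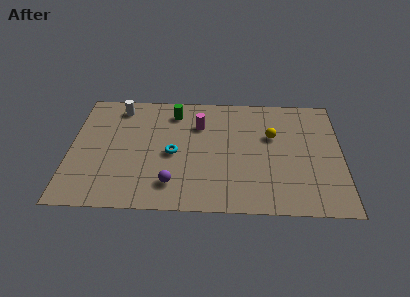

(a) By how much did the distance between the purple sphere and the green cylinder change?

+1.4

The distance was about 3.9 in the first image and 5.3 in the second, so they moved 1.4 units further apart.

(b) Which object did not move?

the green cylinder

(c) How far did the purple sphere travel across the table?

3.5

The purple sphere moved from about (2.6, 4.2) to (5.2, 1.8), a distance of √(2.6² + 2.4²) ≈ 3.5.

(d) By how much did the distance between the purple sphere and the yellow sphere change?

+1.5

Before: roughly 4.7 units apart; after: 6.2. That's 1.5 units further apart.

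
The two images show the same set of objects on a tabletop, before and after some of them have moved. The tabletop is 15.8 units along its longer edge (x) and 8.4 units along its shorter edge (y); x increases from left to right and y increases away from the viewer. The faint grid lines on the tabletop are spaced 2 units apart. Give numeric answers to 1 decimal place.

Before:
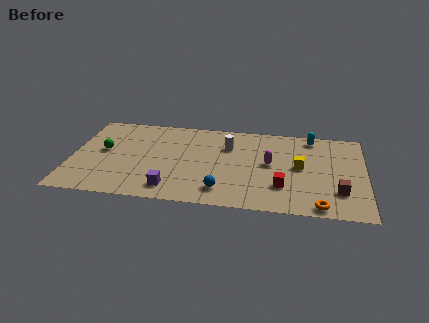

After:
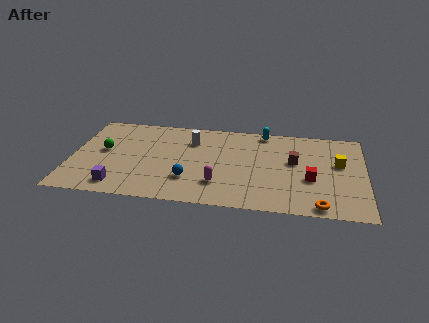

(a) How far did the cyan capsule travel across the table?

2.6

From (12.9, 7.4) to (10.3, 7.6), the cyan capsule covered √(2.6² + 0.2²) ≈ 2.6 units.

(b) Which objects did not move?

the green sphere and the orange torus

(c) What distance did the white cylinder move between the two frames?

2.0

The white cylinder moved from about (8.4, 5.9) to (6.4, 6.2), a distance of √(2.0² + 0.3²) ≈ 2.0.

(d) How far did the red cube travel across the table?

1.7

From (11.4, 2.4) to (12.9, 3.3), the red cube covered √(1.5² + 0.9²) ≈ 1.7 units.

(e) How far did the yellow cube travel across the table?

2.2

The yellow cube moved from about (12.3, 4.4) to (14.4, 5.0), a distance of √(2.1² + 0.6²) ≈ 2.2.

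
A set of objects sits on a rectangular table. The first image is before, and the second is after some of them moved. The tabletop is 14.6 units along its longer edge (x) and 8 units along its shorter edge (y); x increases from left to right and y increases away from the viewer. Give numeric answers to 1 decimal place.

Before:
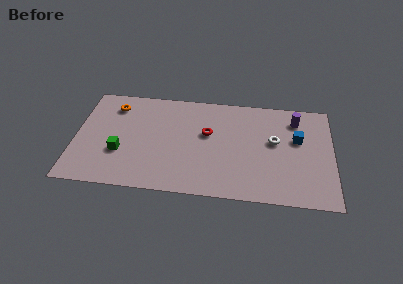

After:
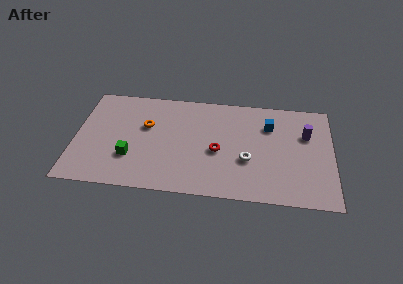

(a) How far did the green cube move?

0.7

The green cube moved from about (2.6, 2.8) to (3.2, 2.5), a distance of √(0.6² + 0.3²) ≈ 0.7.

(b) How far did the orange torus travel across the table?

2.4

The orange torus was near (2.1, 6.4) before and (4.0, 5.0) after, so it travelled √(1.9² + 1.4²) ≈ 2.4 units.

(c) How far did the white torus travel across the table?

2.2

The white torus was near (11.3, 4.6) before and (9.8, 3.0) after, so it travelled √(1.5² + 1.6²) ≈ 2.2 units.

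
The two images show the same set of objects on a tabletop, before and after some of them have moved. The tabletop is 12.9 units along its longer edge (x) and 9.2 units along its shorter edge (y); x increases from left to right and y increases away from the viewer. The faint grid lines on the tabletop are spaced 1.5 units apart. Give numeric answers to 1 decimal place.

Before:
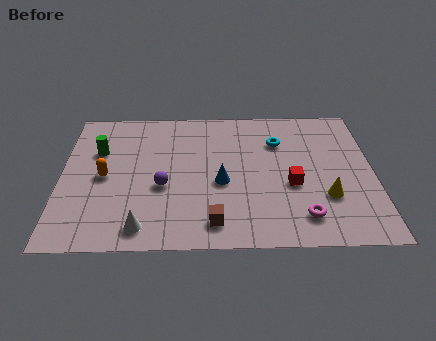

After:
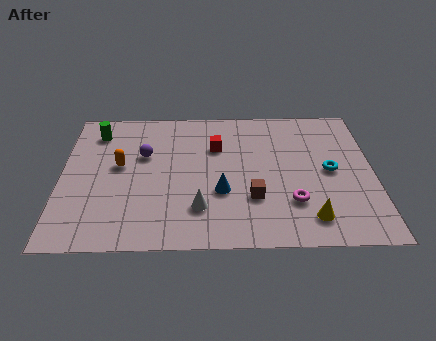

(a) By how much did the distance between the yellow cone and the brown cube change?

-2.2

Before: roughly 4.8 units apart; after: 2.6. That's 2.2 units closer together.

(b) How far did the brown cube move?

2.2

The brown cube was near (6.3, 1.4) before and (7.9, 2.9) after, so it travelled √(1.6² + 1.5²) ≈ 2.2 units.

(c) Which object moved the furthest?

the red cube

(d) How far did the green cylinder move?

1.3

The green cylinder was near (1.5, 6.1) before and (1.4, 7.4) after, so it travelled √(0.1² + 1.3²) ≈ 1.3 units.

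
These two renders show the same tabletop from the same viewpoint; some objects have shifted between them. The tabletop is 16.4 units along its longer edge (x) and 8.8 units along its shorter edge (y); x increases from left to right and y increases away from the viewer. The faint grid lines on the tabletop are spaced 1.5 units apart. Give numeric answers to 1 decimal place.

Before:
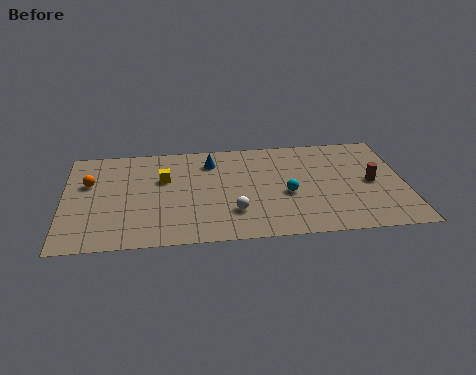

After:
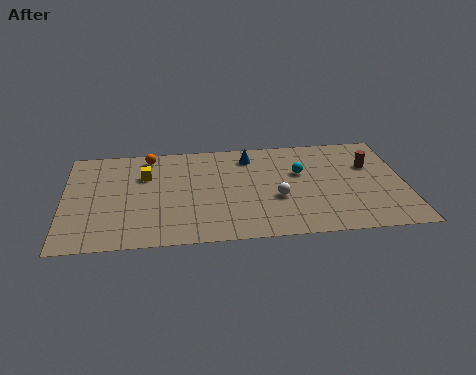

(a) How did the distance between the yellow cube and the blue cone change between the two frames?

+2.6

The distance was about 2.6 in the first image and 5.2 in the second, so they moved 2.6 units further apart.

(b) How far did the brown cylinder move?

1.5

The brown cylinder was near (14.8, 4.3) before and (14.8, 5.8) after, so it travelled √(0.0² + 1.5²) ≈ 1.5 units.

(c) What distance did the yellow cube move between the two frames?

1.0

From (4.8, 5.6) to (3.9, 6.0), the yellow cube covered √(0.9² + 0.4²) ≈ 1.0 units.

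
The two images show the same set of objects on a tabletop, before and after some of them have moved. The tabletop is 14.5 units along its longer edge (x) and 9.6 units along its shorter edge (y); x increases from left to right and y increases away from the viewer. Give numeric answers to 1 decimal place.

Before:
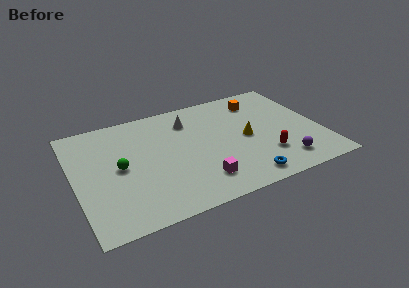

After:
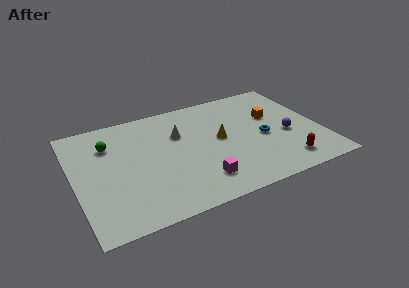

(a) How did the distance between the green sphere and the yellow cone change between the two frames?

-0.8

The distance was about 7.5 in the first image and 6.7 in the second, so they moved 0.8 units closer together.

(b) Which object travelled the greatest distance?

the blue torus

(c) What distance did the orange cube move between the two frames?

1.8

From (11.3, 7.7) to (11.9, 6.0), the orange cube covered √(0.6² + 1.7²) ≈ 1.8 units.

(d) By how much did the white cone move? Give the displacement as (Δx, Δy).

(-0.7, -1.0)

The white cone was at about (7.0, 7.4) and moved to about (6.3, 6.4).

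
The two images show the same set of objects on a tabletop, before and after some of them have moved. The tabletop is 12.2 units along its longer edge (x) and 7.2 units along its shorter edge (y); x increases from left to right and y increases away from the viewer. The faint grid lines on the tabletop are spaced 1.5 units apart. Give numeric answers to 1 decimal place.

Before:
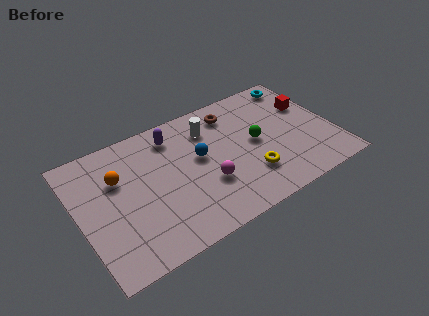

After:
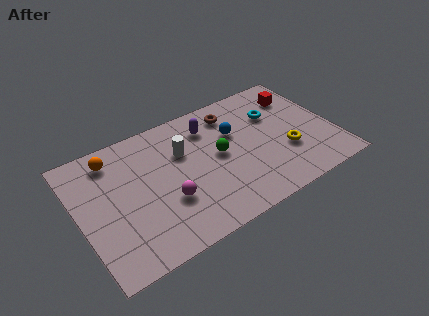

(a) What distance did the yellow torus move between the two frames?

2.0

The yellow torus moved from about (7.9, 2.0) to (9.8, 2.5), a distance of √(1.9² + 0.5²) ≈ 2.0.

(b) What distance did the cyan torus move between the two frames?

2.1

From (11.1, 6.3) to (9.6, 4.9), the cyan torus covered √(1.5² + 1.4²) ≈ 2.1 units.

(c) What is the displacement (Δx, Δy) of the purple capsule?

(1.7, -0.3)

The purple capsule was at about (4.8, 5.9) and moved to about (6.5, 5.6).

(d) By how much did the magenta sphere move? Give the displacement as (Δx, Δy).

(-1.9, 0.0)

The magenta sphere was at about (5.9, 2.5) and moved to about (4.0, 2.5).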